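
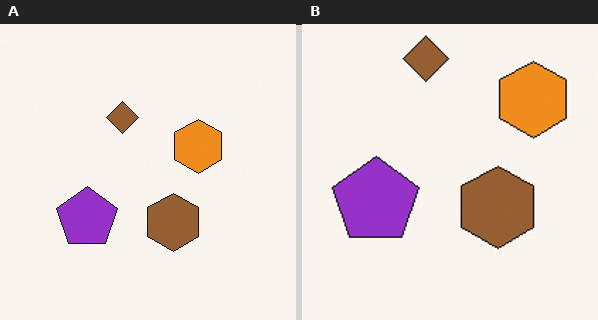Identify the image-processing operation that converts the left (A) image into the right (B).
This is the original image cropped to a modestly smaller region and rescaled.

The visible shapes are larger and the field of view is narrower; shapes near the original edges may be partly or wholly outside the frame — a crop-and-rescale.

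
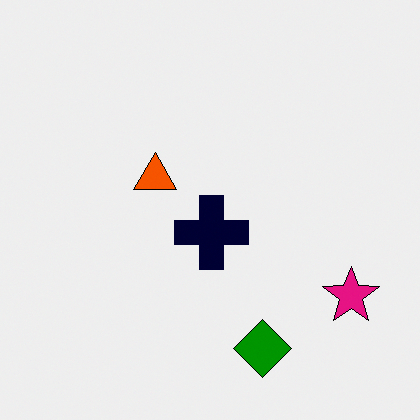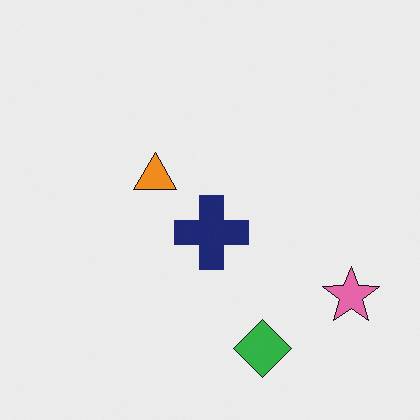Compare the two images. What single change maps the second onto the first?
Boosted in contrast.

Tones are pushed away from mid-grey across the whole image — a global contrast change.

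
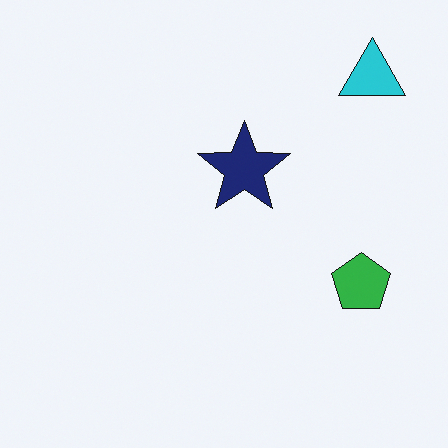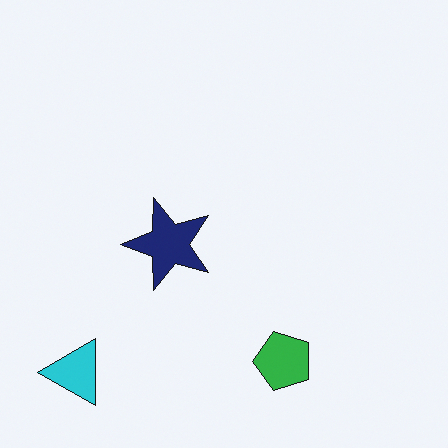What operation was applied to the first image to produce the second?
Transposed (reflected across the top-left ↔ bottom-right diagonal).

Shapes have swapped their row and column positions — what was in the top-right is now in the bottom-left — a diagonal reflection.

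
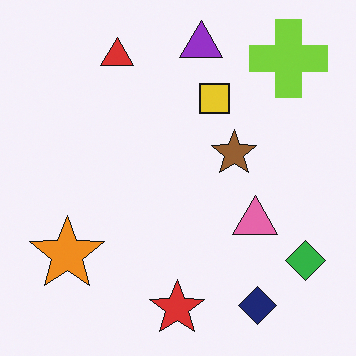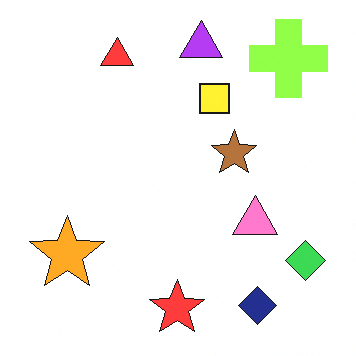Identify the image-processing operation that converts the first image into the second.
The second image is the first brightened a little.

Every pixel — background and shapes alike — is uniformly brightened.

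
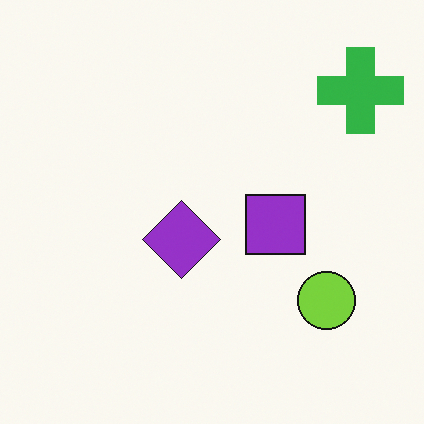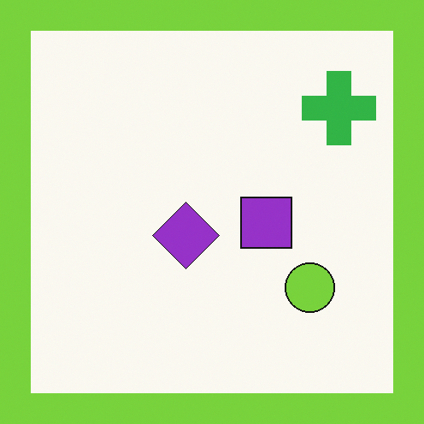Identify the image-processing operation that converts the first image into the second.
It was framed with a lime border.

A solid lime frame runs around the edge of the second image, with the content slightly shrunk inside it.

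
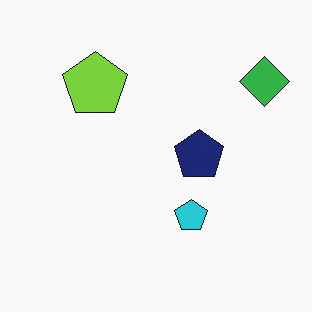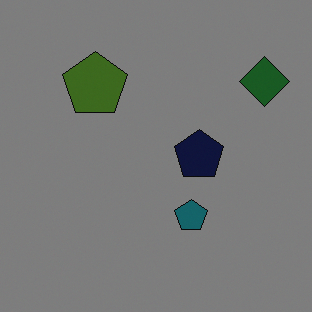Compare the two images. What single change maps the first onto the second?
The image was substantially darkened.

Every pixel — background and shapes alike — is uniformly darkened.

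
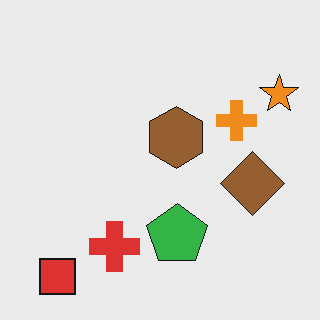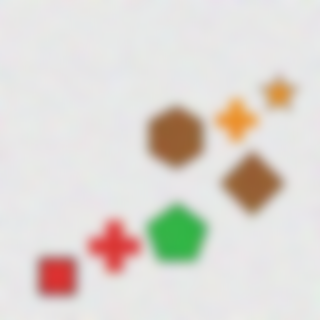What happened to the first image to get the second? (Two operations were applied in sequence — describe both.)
The second image is the first degraded with moderate additive noise, then strongly gaussian-blurred.

Random speckle covers the whole image, including the flat background. Shape edges and outlines are uniformly softened across the whole image.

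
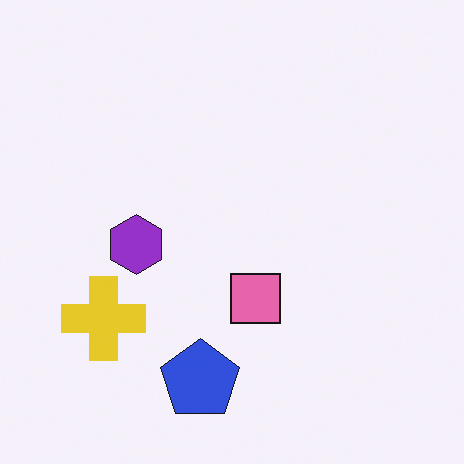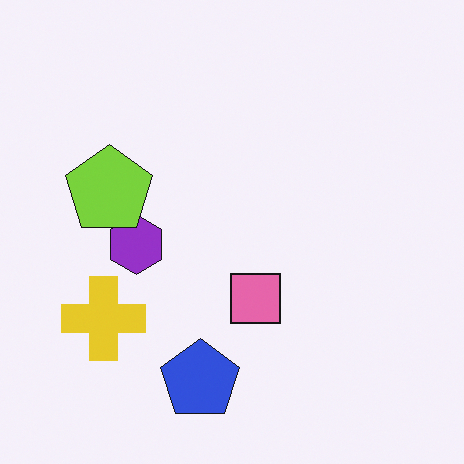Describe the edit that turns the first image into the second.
The second image is the first overlaid with an additional lime pentagon.

A lime pentagon appears in the second image that is absent from the first.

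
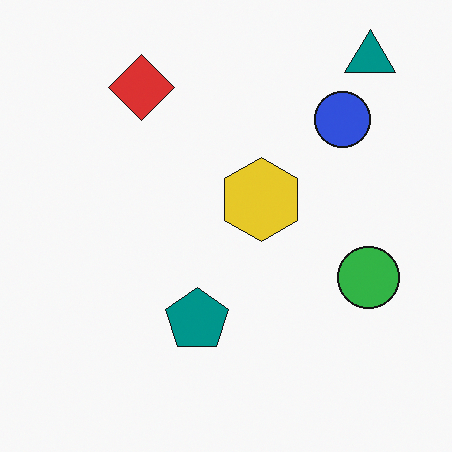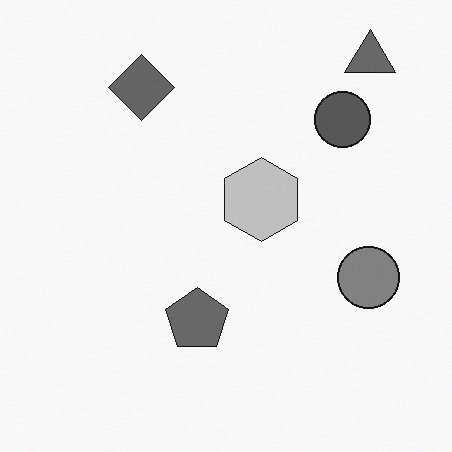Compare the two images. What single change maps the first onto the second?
The second image is the first converted to grayscale.

All color is removed — every shape is now a shade of grey.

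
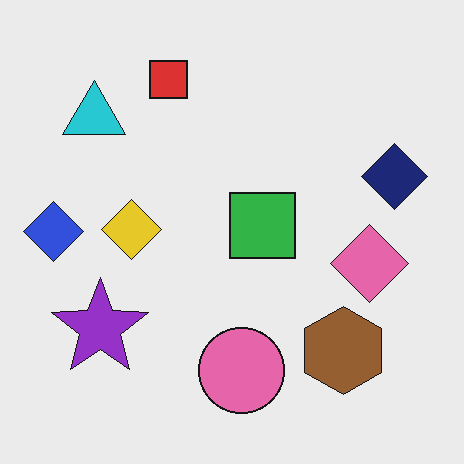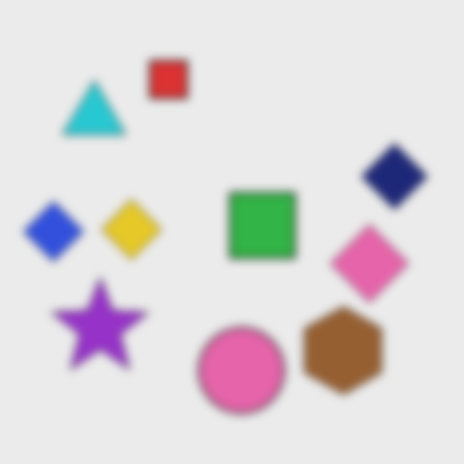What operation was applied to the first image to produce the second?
Moderately blurred.

Shape edges and outlines are uniformly softened across the whole image.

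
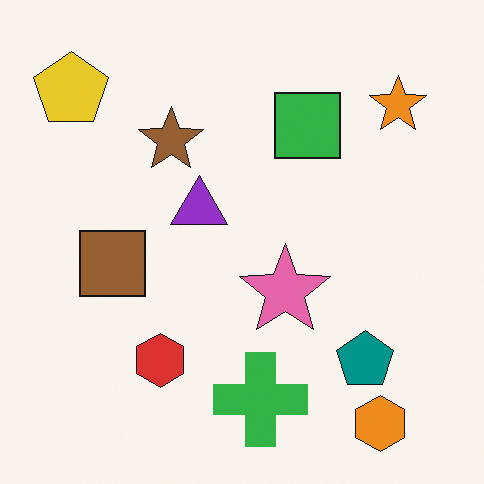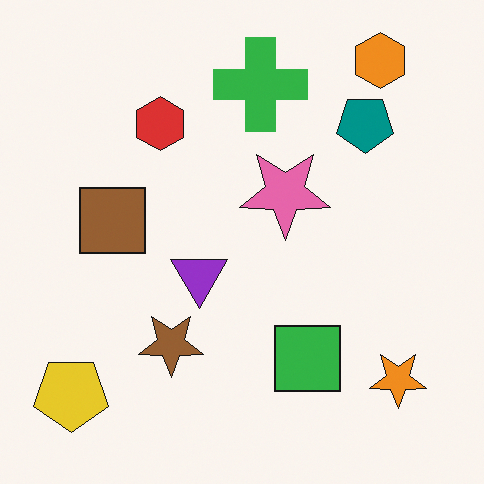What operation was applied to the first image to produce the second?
It was flipped vertically (top ↔ bottom).

The orange hexagon is in the bottom-right of the first image and the top-right of the second — shapes on opposite sides of the horizontal midline have swapped in a mirror flip.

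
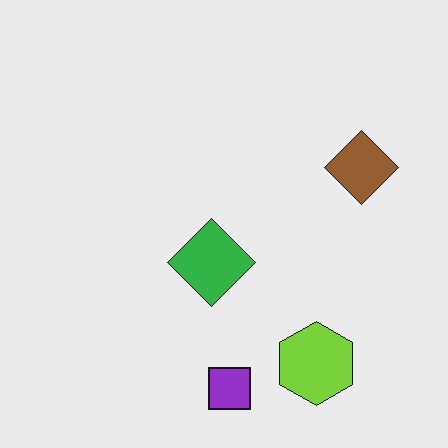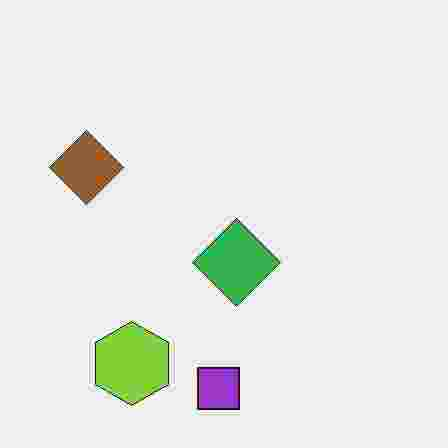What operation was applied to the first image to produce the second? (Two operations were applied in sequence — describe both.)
The transformation is: flipped horizontally (left ↔ right), then heavily JPEG-compressed with obvious blocking artifacts.

The brown diamond is in the right of the first image and the left of the second — shapes on opposite sides of the vertical midline have swapped in a mirror flip. Blocky 8×8 compression artifacts appear around shape edges and the flat background shows ringing — characteristic JPEG degradation.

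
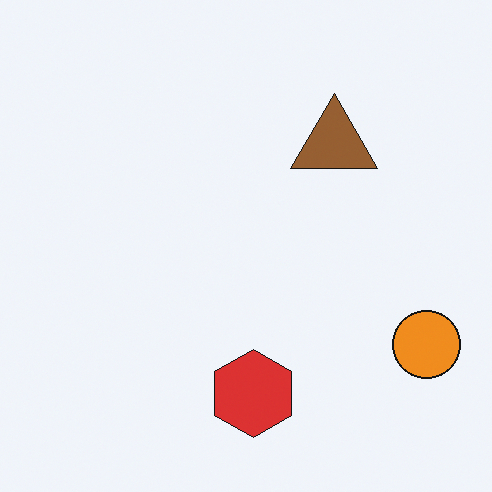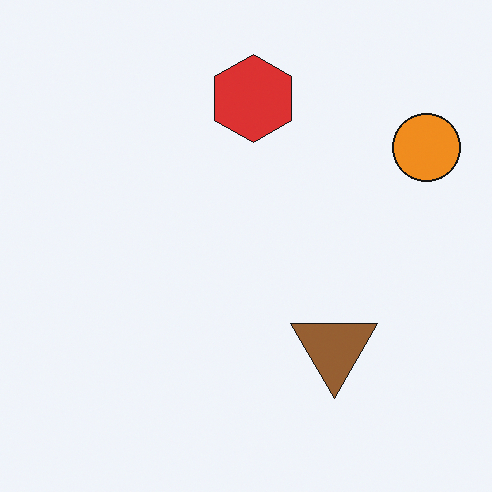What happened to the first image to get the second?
The transformation is: flipped vertically (top ↔ bottom).

The red hexagon is in the bottom of the first image and the top of the second — shapes on opposite sides of the horizontal midline have swapped in a mirror flip.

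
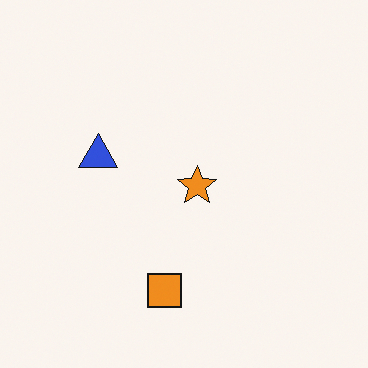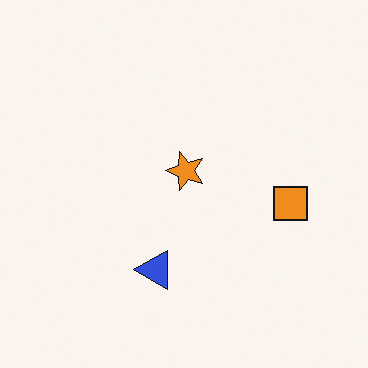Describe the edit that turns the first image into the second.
This is the original image rotated 90° counter-clockwise.

The orange square sits in the bottom of the first image and the right of the second — consistent with a whole-image 90° counter-clockwise rotation.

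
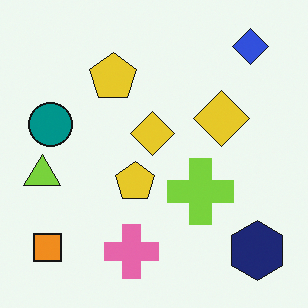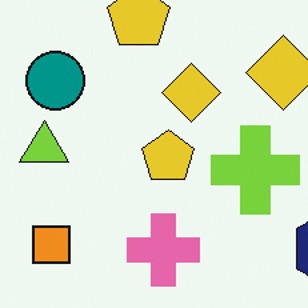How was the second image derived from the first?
This is the original image cropped slightly and scaled back up.

The visible shapes are larger and the field of view is narrower; shapes near the original edges may be partly or wholly outside the frame — a crop-and-rescale.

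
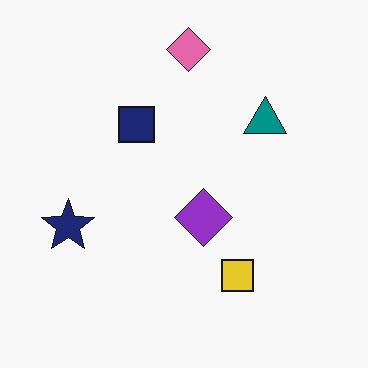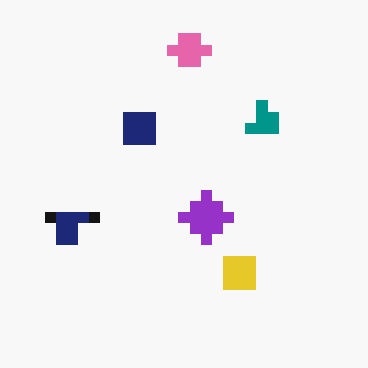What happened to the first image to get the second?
The transformation is: heavily pixelated into large blocks.

Shapes are reduced to large square blocks; fine edges and outlines are lost — a downscale-then-upscale (mosaic) effect.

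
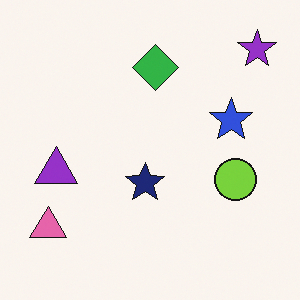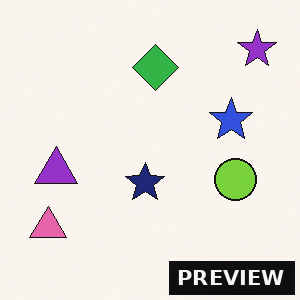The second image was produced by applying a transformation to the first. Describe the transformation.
The transformation is: watermarked with the text "PREVIEW" in the lower-right corner.

A dark label reading "PREVIEW" appears in the lower-right corner.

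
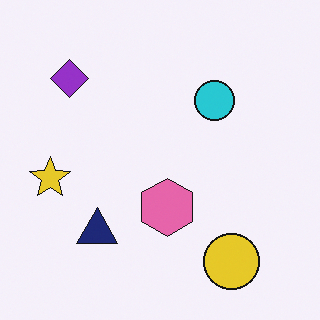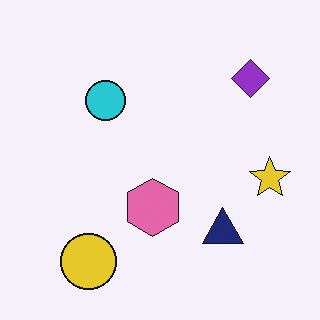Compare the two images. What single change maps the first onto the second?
The transformation is: flipped horizontally (left ↔ right).

The yellow star is in the left of the first image and the right of the second — shapes on opposite sides of the vertical midline have swapped in a mirror flip.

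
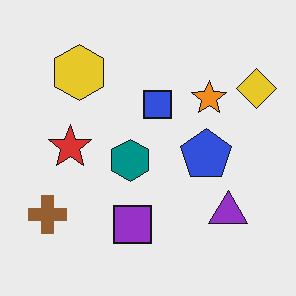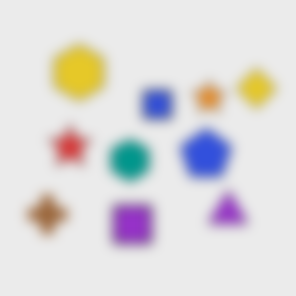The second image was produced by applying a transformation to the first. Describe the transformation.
The image was heavily blurred.

Shape edges and outlines are uniformly softened across the whole image.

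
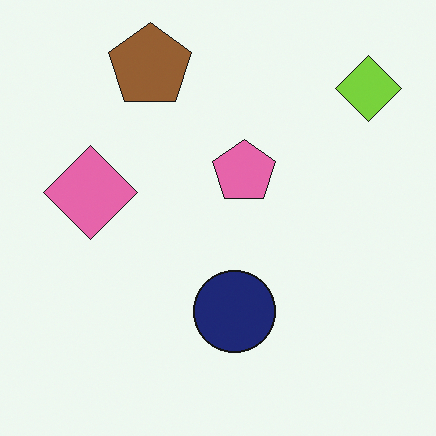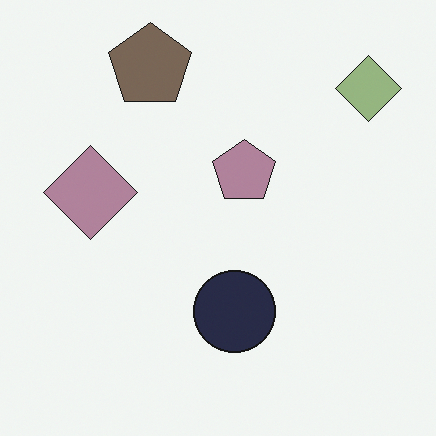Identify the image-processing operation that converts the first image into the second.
It was made much more muted (saturation change).

All colors are more muted and greyish — a global saturation change.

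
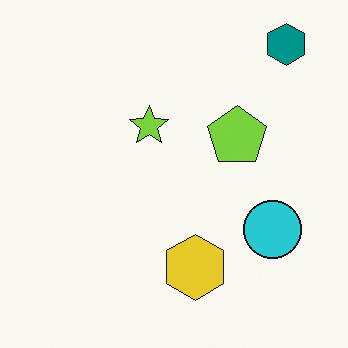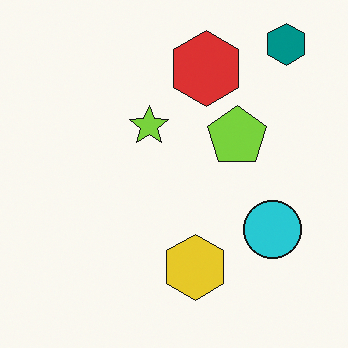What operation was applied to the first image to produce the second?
The second image is the first overlaid with an additional red hexagon.

A red hexagon appears in the second image that is absent from the first.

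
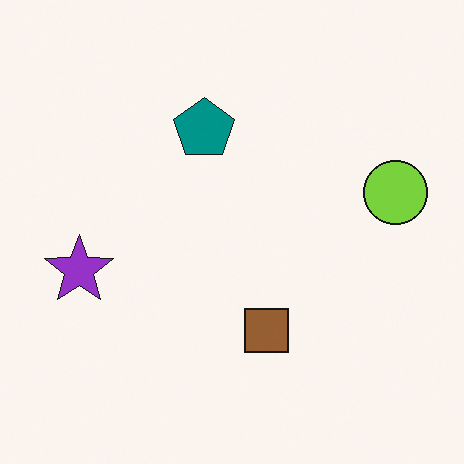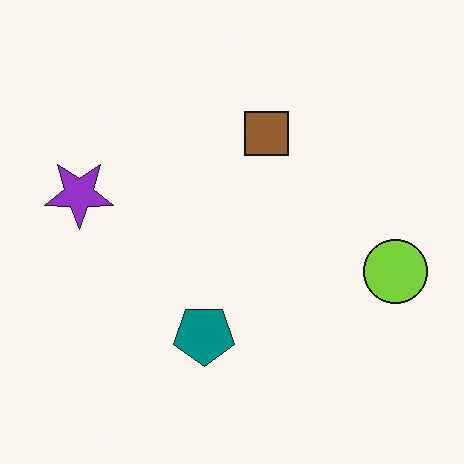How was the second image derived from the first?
The second image is the first flipped vertically (top ↔ bottom).

The teal pentagon is in the top of the first image and the bottom of the second — shapes on opposite sides of the horizontal midline have swapped in a mirror flip.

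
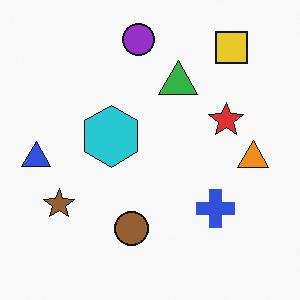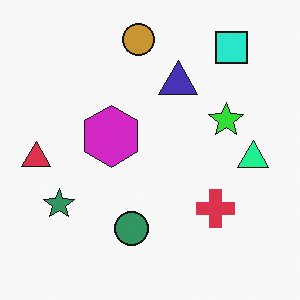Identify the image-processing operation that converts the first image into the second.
The transformation is: hue-shifted by a moderate amount.

Every shape's color has rotated by the same amount around the hue wheel — a uniform hue shift.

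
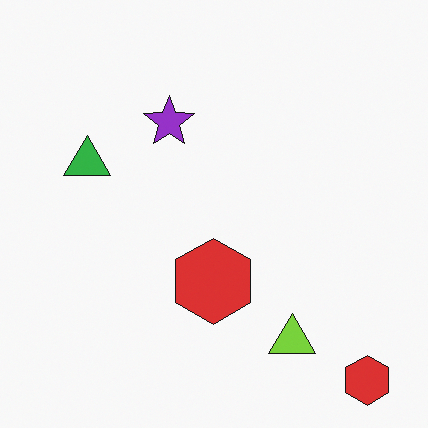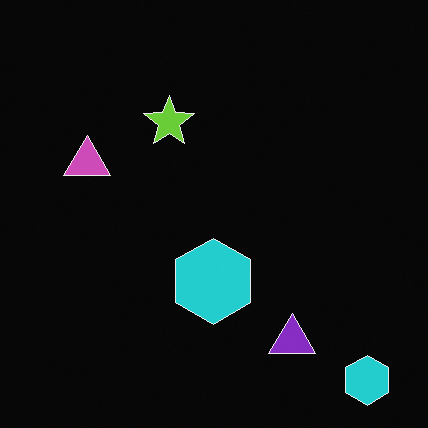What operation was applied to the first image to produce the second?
Color-inverted (negative).

The light background has become dark and every shape's color is its complement — a photographic negative.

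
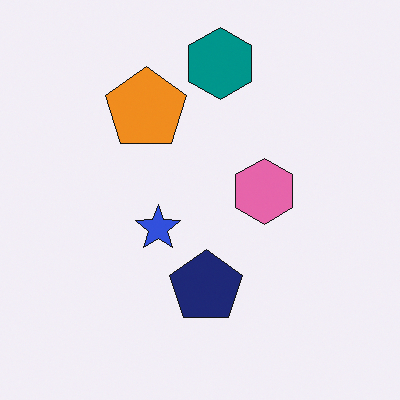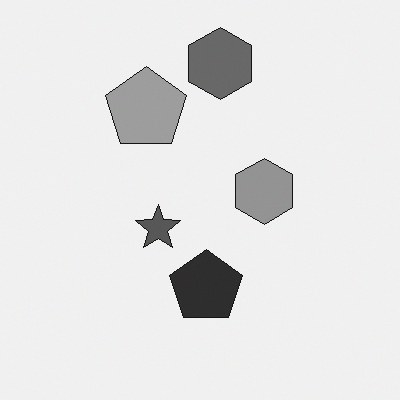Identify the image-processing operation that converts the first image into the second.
The image was converted to grayscale.

All color is removed — every shape is now a shade of grey.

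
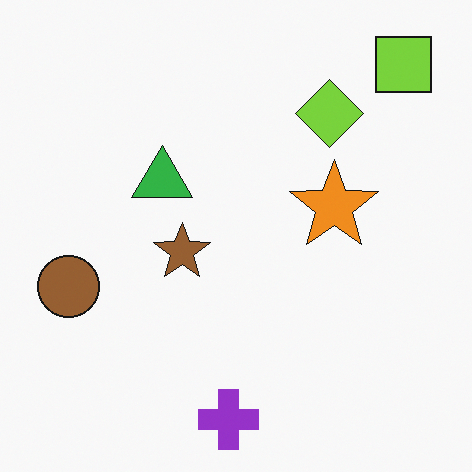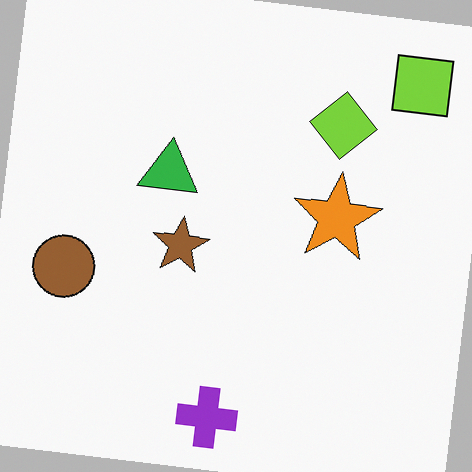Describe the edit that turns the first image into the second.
The image was rotated clockwise by a slight angle.

Every shape is tilted by the same angle and the image corners show triangular fill wedges — a whole-image rotation by a non-right angle.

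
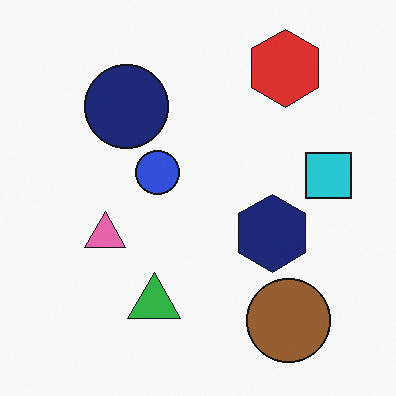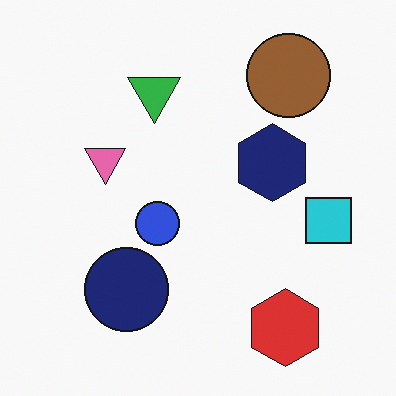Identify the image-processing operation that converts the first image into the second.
Flipped vertically (top ↔ bottom).

The red hexagon is in the top-right of the first image and the bottom-right of the second — shapes on opposite sides of the horizontal midline have swapped in a mirror flip.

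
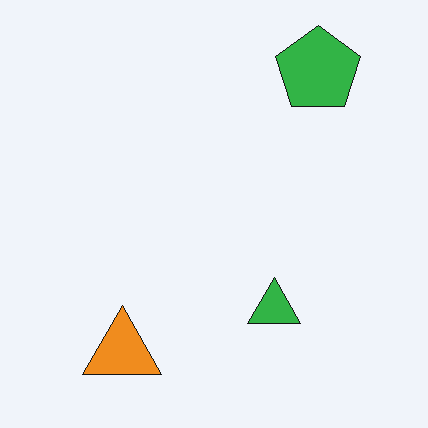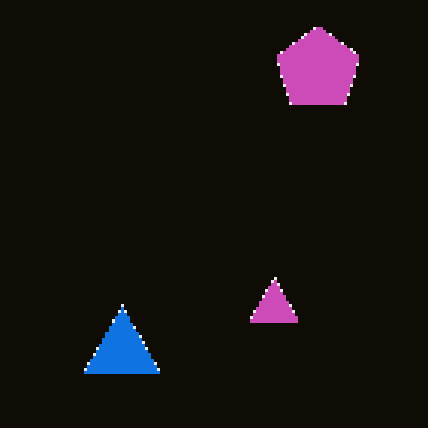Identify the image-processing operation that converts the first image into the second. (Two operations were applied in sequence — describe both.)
The second image is the first color-inverted (negative), then lightly pixelated (a mild mosaic effect).

The light background has become dark and every shape's color is its complement — a photographic negative. Shapes are reduced to large square blocks; fine edges and outlines are lost — a downscale-then-upscale (mosaic) effect.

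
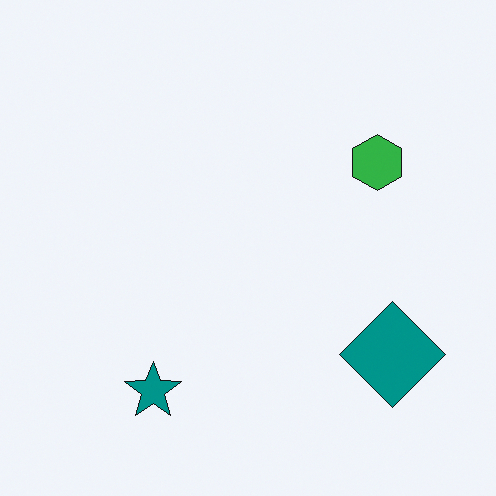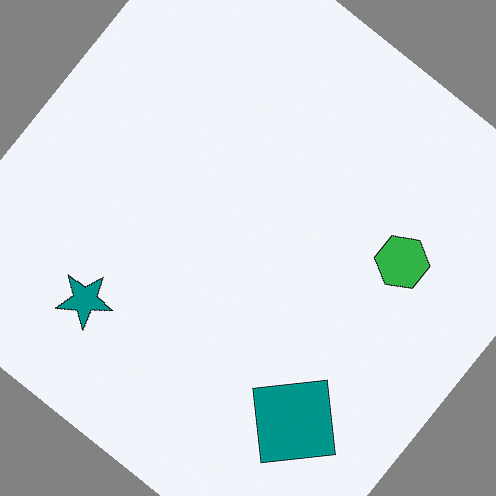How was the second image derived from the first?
This is the original image rotated clockwise by a large amount — several tens of degrees.

Every shape is tilted by the same angle and the image corners show triangular fill wedges — a whole-image rotation by a non-right angle.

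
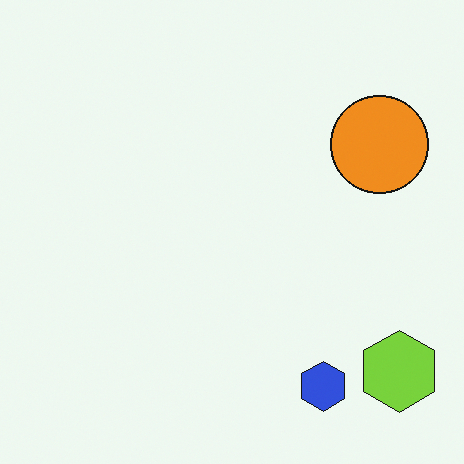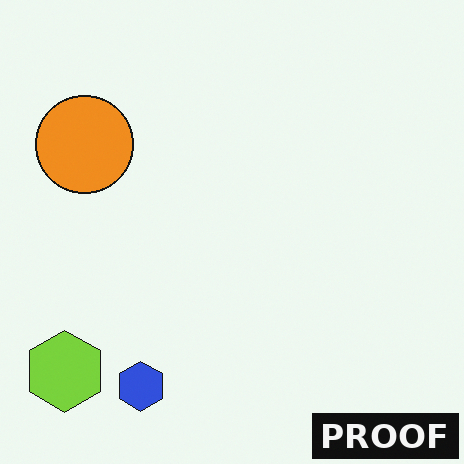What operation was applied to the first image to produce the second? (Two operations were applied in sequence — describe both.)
The transformation is: flipped horizontally (left ↔ right), then watermarked with the text "PROOF" in the lower-right corner.

The lime hexagon is in the bottom-right of the first image and the bottom-left of the second — shapes on opposite sides of the vertical midline have swapped in a mirror flip. A dark label reading "PROOF" appears in the lower-right corner.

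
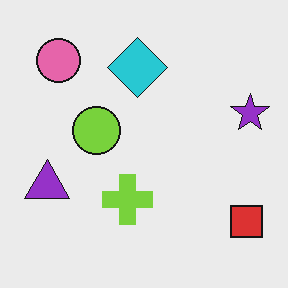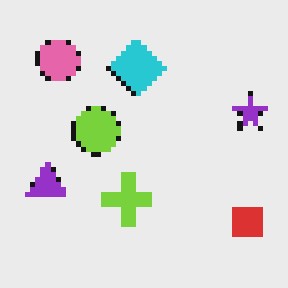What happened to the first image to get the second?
The image was mildly pixelated.

Shapes are reduced to large square blocks; fine edges and outlines are lost — a downscale-then-upscale (mosaic) effect.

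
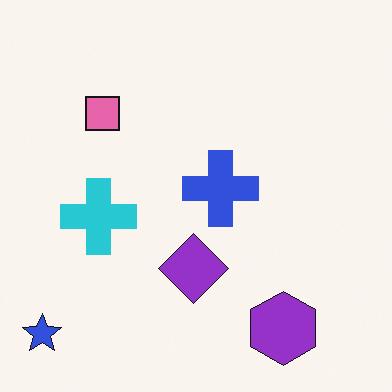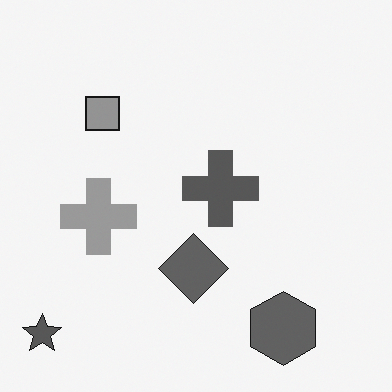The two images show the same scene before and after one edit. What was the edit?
This is the original image converted to grayscale.

All color is removed — every shape is now a shade of grey.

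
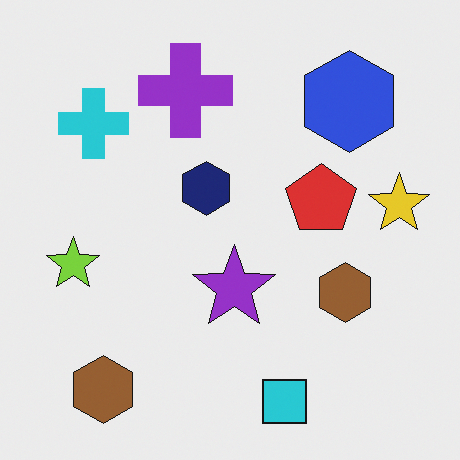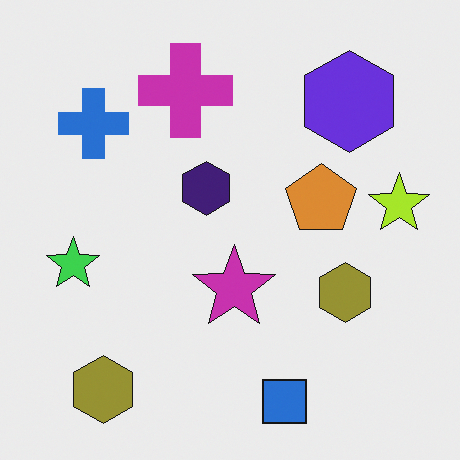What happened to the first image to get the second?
The image was hue-shifted slightly.

Every shape's color has rotated by the same amount around the hue wheel — a uniform hue shift.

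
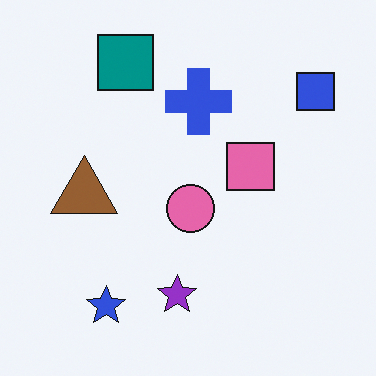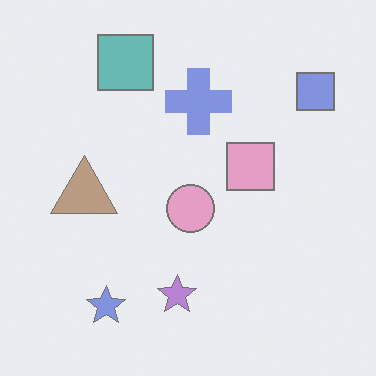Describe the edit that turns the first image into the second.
The image was given much lower contrast.

Tones are pushed toward mid-grey across the whole image — a global contrast change.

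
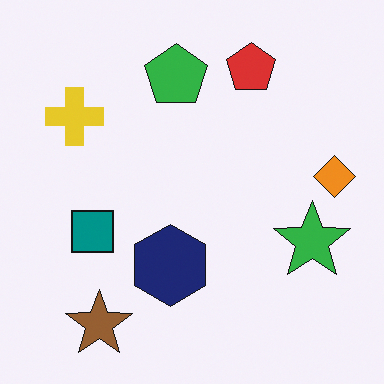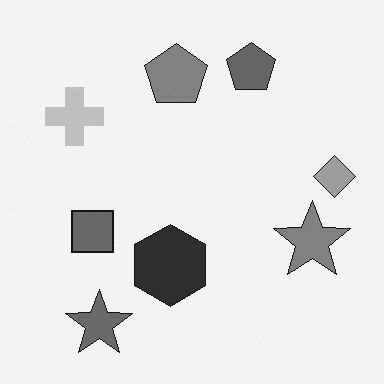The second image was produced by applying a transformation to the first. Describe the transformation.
The second image is the first converted to grayscale.

All color is removed — every shape is now a shade of grey.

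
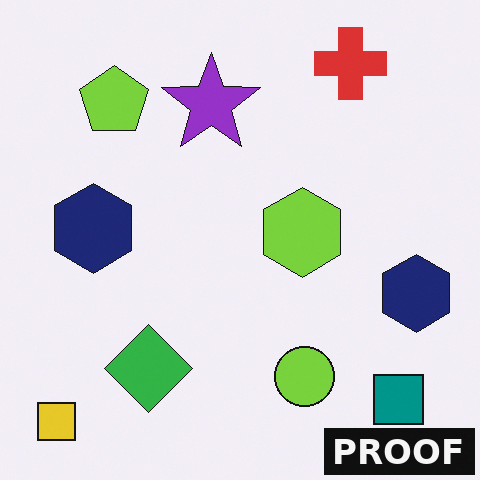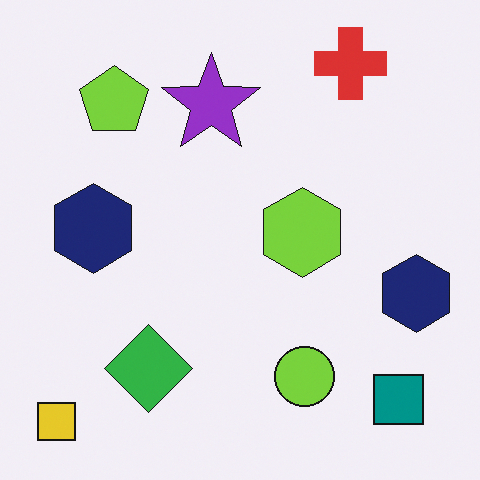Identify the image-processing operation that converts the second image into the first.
The image was watermarked with the text "PROOF" in the lower-right corner.

A dark label reading "PROOF" appears in the lower-right corner.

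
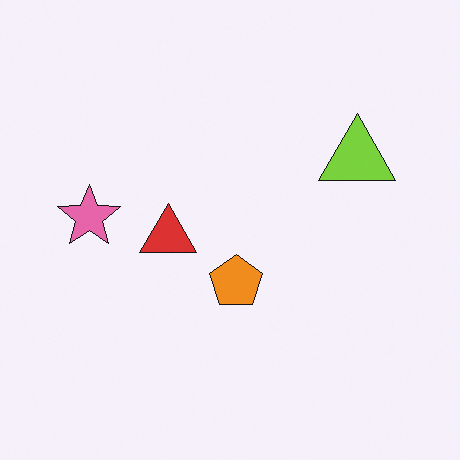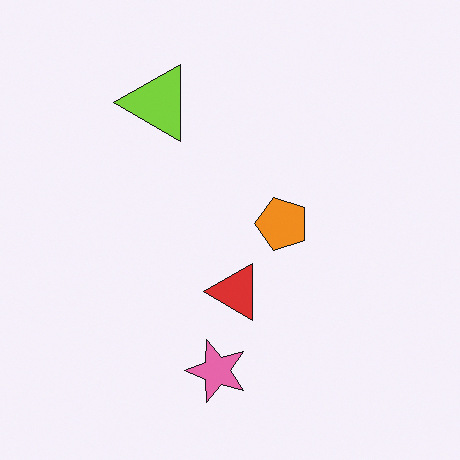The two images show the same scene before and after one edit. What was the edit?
This is the original image rotated 90° counter-clockwise.

The lime triangle sits in the right of the first image and the top of the second — consistent with a whole-image 90° counter-clockwise rotation.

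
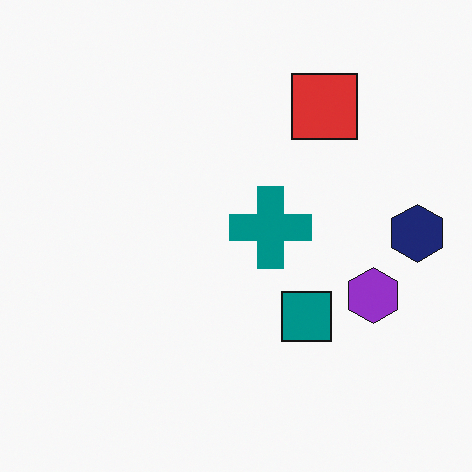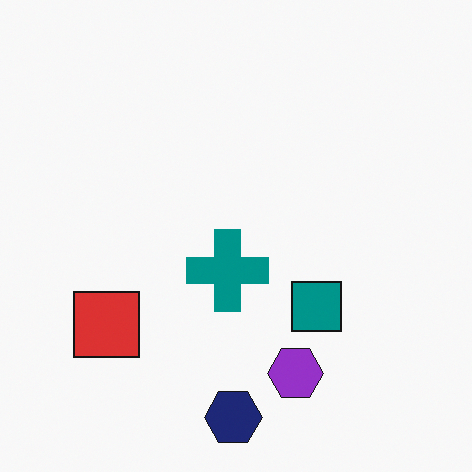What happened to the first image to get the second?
The second image is the first transposed (reflected across the top-left ↔ bottom-right diagonal).

Shapes have swapped their row and column positions — what was in the top-right is now in the bottom-left — a diagonal reflection.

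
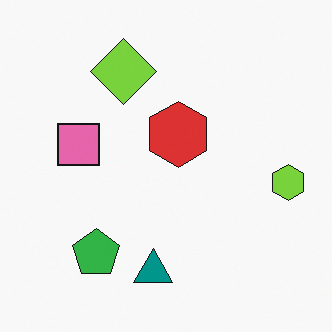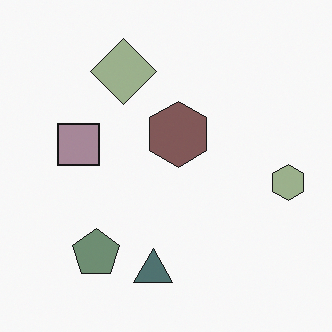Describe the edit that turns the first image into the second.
The transformation is: made much more muted (saturation change).

All colors are more muted and greyish — a global saturation change.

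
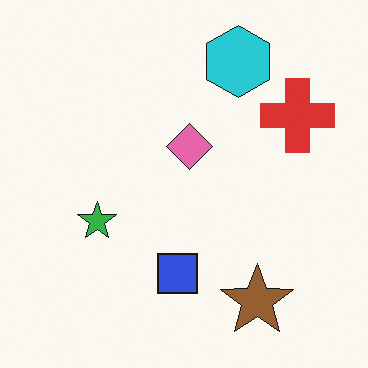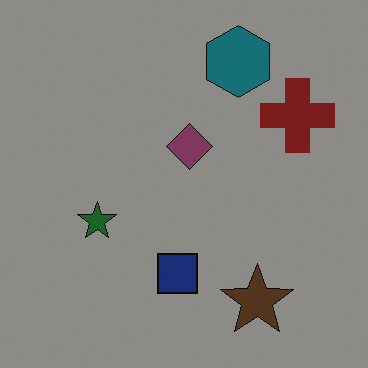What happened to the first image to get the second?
The second image is the first noticeably darkened.

Every pixel — background and shapes alike — is uniformly darkened.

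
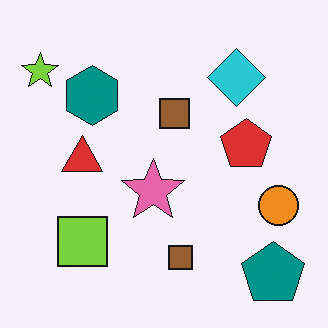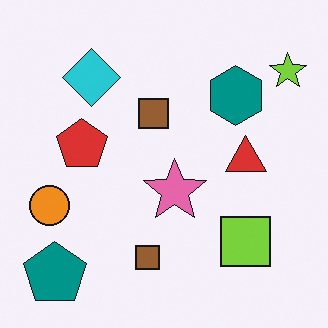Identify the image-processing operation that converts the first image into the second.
The second image is the first flipped horizontally (left ↔ right).

The lime star is in the top-left of the first image and the top-right of the second — shapes on opposite sides of the vertical midline have swapped in a mirror flip.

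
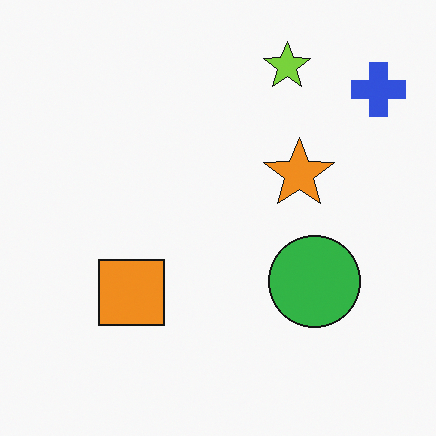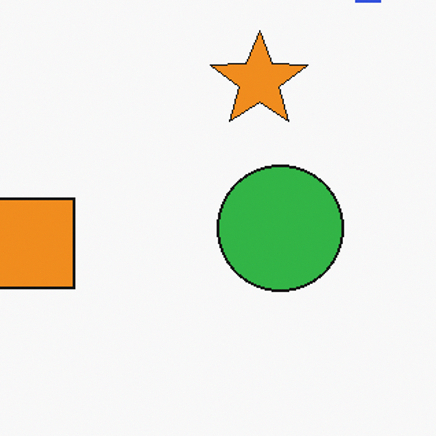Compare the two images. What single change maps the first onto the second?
It was cropped to a modestly smaller region and rescaled.

The visible shapes are larger and the field of view is narrower; shapes near the original edges may be partly or wholly outside the frame — a crop-and-rescale.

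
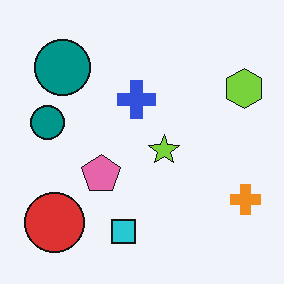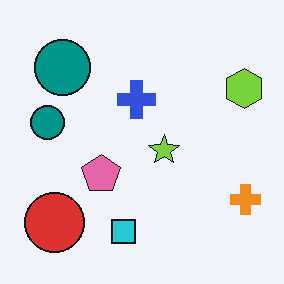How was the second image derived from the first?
This is the original image given moderate JPEG compression.

Blocky 8×8 compression artifacts appear around shape edges and the flat background shows ringing — characteristic JPEG degradation.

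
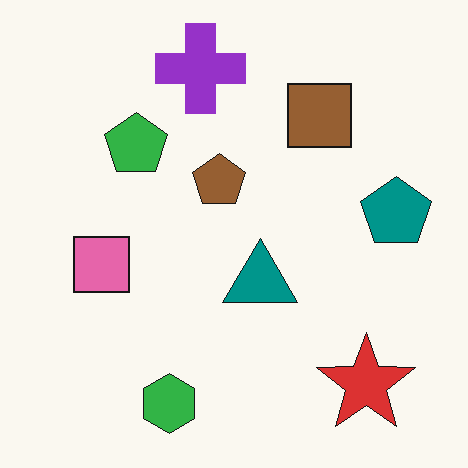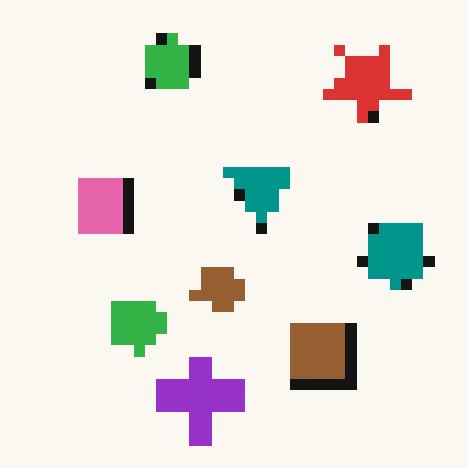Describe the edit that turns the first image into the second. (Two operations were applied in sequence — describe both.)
Flipped vertically (top ↔ bottom), then heavily pixelated into large blocks.

The green hexagon is in the bottom of the first image and the top of the second — shapes on opposite sides of the horizontal midline have swapped in a mirror flip. Shapes are reduced to large square blocks; fine edges and outlines are lost — a downscale-then-upscale (mosaic) effect.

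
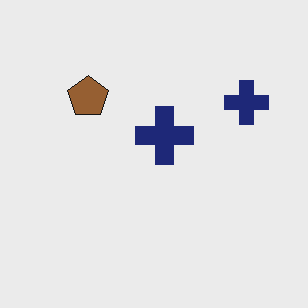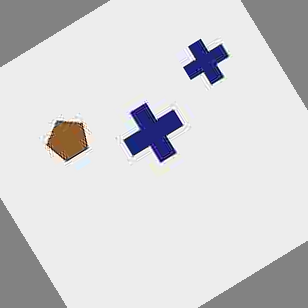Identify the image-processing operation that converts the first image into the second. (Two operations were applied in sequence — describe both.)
The second image is the first heavily JPEG-compressed with obvious blocking artifacts, then rotated counter-clockwise by a large amount — several tens of degrees.

Blocky 8×8 compression artifacts appear around shape edges and the flat background shows ringing — characteristic JPEG degradation. Every shape is tilted by the same angle and the image corners show triangular fill wedges — a whole-image rotation by a non-right angle.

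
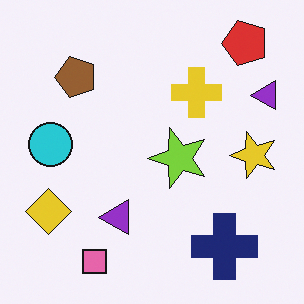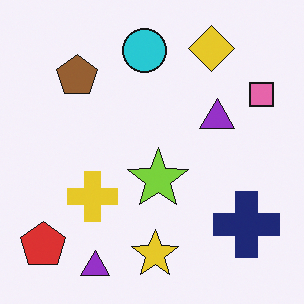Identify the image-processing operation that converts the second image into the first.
The transformation is: transposed (reflected across the top-left ↔ bottom-right diagonal).

Shapes have swapped their row and column positions — what was in the top-right is now in the bottom-left — a diagonal reflection.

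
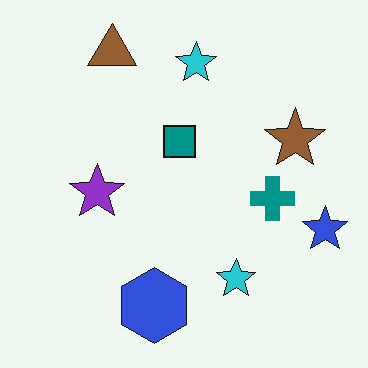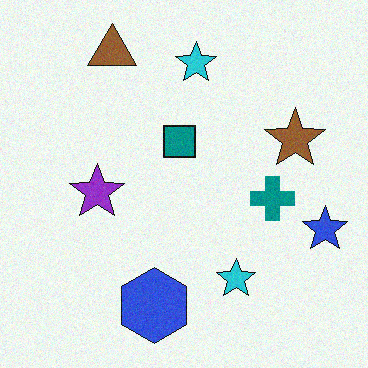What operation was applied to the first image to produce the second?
Degraded with light additive noise.

Random speckle covers the whole image, including the flat background.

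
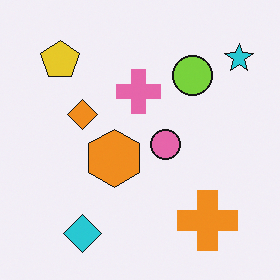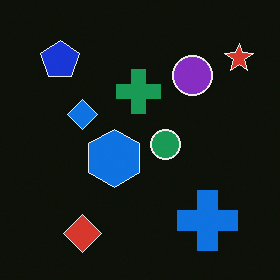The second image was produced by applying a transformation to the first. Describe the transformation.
The transformation is: color-inverted (negative).

The light background has become dark and every shape's color is its complement — a photographic negative.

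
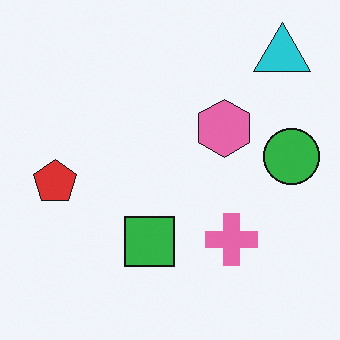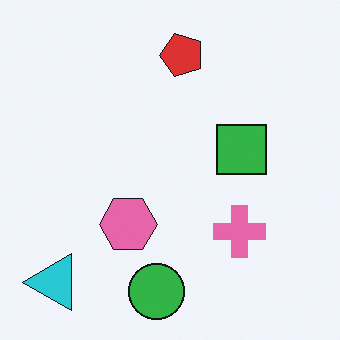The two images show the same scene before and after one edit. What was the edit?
It was transposed (reflected across the top-left ↔ bottom-right diagonal).

Shapes have swapped their row and column positions — what was in the top-right is now in the bottom-left — a diagonal reflection.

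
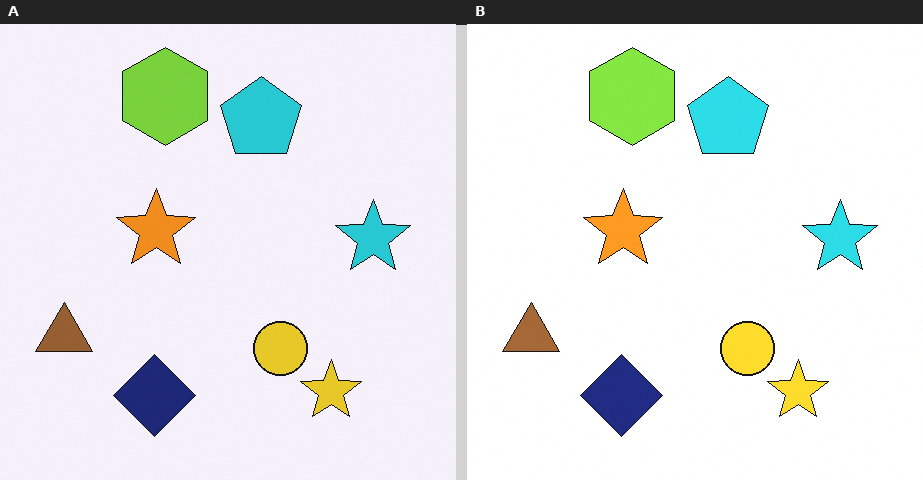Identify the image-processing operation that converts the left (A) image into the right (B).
The transformation is: brightened a little.

Every pixel — background and shapes alike — is uniformly brightened.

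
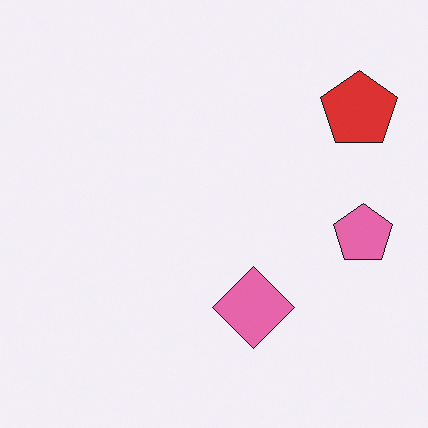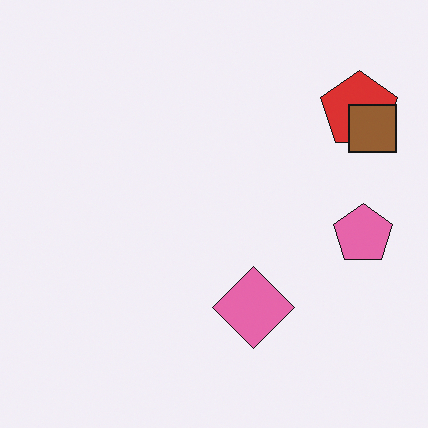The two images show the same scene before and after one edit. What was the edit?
It was overlaid with an additional brown square.

A brown square appears in the second image that is absent from the first.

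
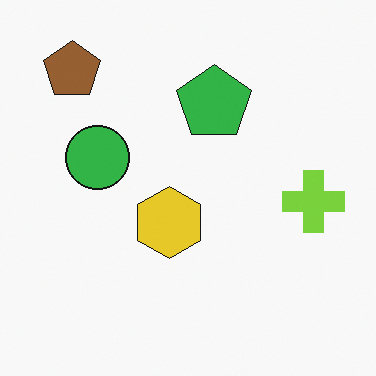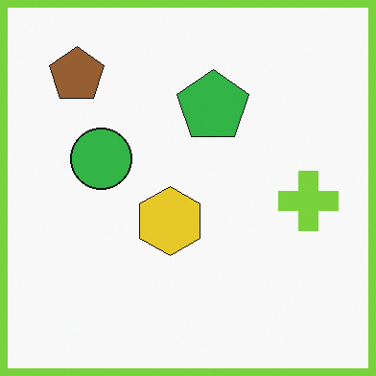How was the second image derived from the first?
The image was framed with a lime border.

A solid lime frame runs around the edge of the second image, with the content slightly shrunk inside it.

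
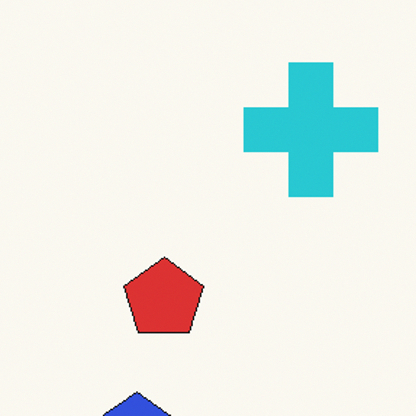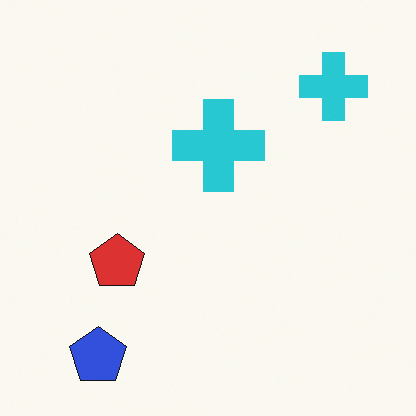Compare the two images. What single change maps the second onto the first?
Cropped slightly and scaled back up.

The visible shapes are larger and the field of view is narrower; shapes near the original edges may be partly or wholly outside the frame — a crop-and-rescale.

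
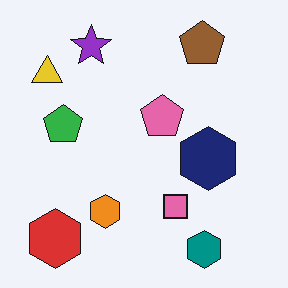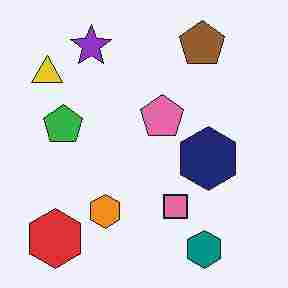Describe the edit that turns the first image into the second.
The second image is the first heavily JPEG-compressed with obvious blocking artifacts.

Blocky 8×8 compression artifacts appear around shape edges and the flat background shows ringing — characteristic JPEG degradation.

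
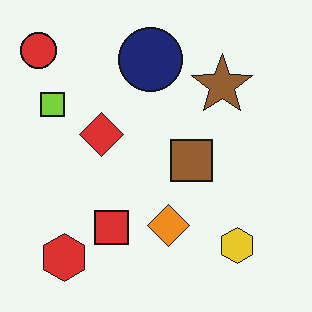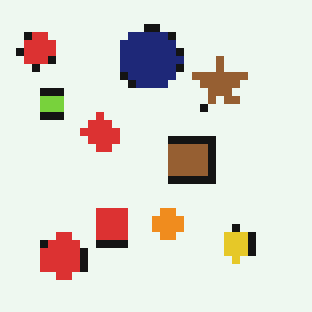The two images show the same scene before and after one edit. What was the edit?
It was moderately pixelated.

Shapes are reduced to large square blocks; fine edges and outlines are lost — a downscale-then-upscale (mosaic) effect.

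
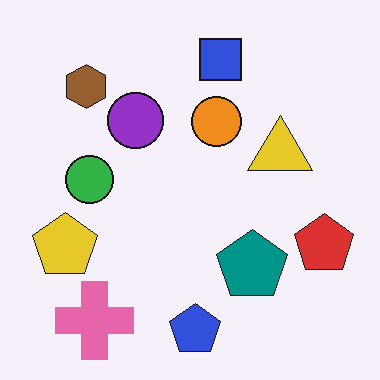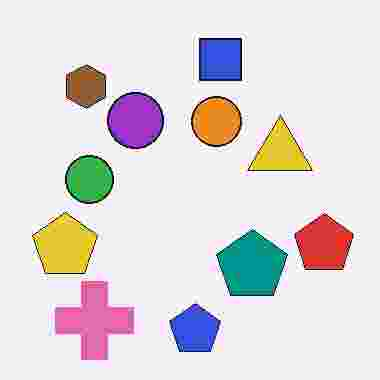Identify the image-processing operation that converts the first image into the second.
This is the original image heavily JPEG-compressed with obvious blocking artifacts.

Blocky 8×8 compression artifacts appear around shape edges and the flat background shows ringing — characteristic JPEG degradation.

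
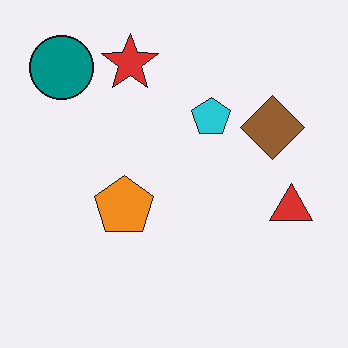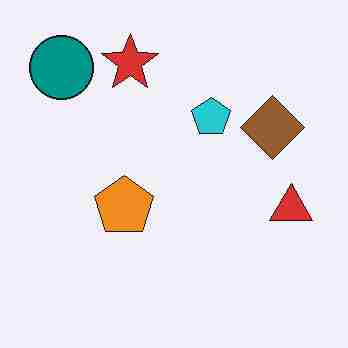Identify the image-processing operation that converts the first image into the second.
This is the original image heavily JPEG-compressed with obvious blocking artifacts.

Blocky 8×8 compression artifacts appear around shape edges and the flat background shows ringing — characteristic JPEG degradation.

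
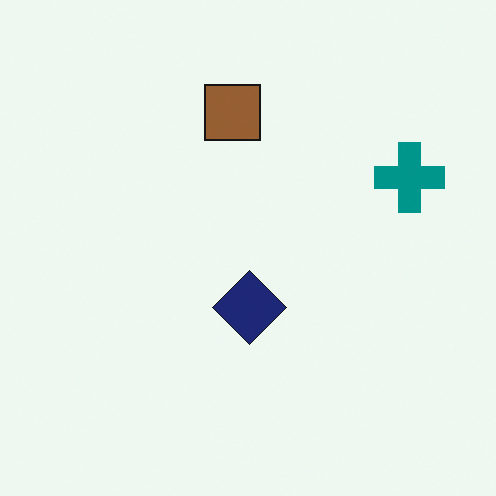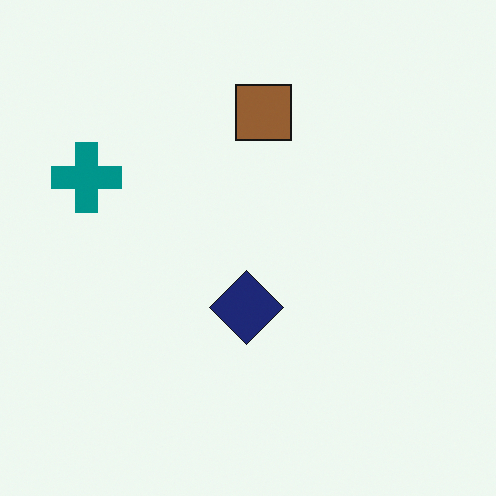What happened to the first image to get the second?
It was flipped horizontally (left ↔ right).

The teal cross is in the right of the first image and the left of the second — shapes on opposite sides of the vertical midline have swapped in a mirror flip.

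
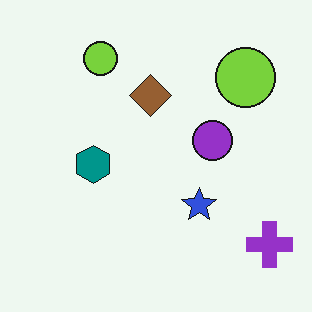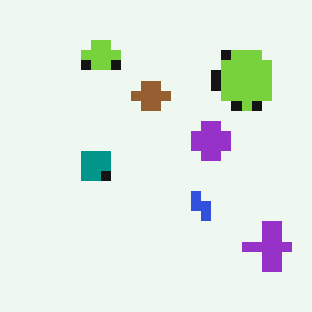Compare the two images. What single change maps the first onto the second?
Heavily pixelated into large blocks.

Shapes are reduced to large square blocks; fine edges and outlines are lost — a downscale-then-upscale (mosaic) effect.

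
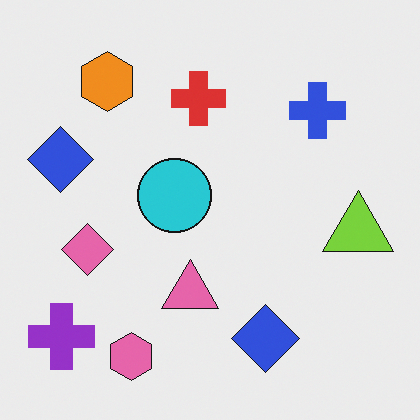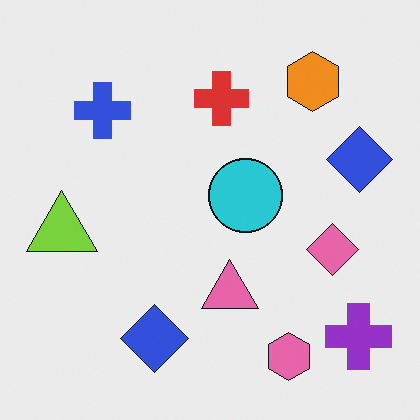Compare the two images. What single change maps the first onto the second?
The image was flipped horizontally (left ↔ right).

The purple cross is in the bottom-left of the first image and the bottom-right of the second — shapes on opposite sides of the vertical midline have swapped in a mirror flip.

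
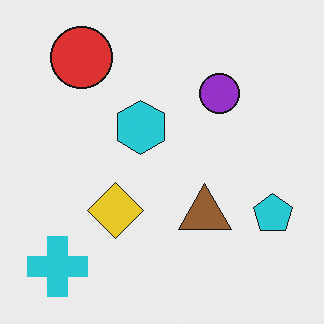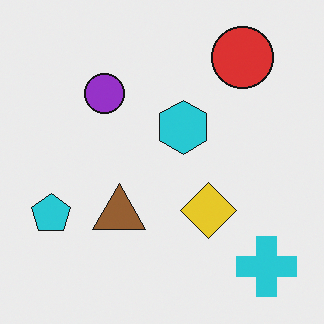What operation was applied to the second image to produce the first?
Flipped horizontally (left ↔ right).

The cyan pentagon is in the left of the second image and the right of the first — shapes on opposite sides of the vertical midline have swapped in a mirror flip.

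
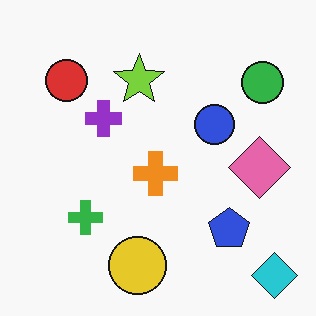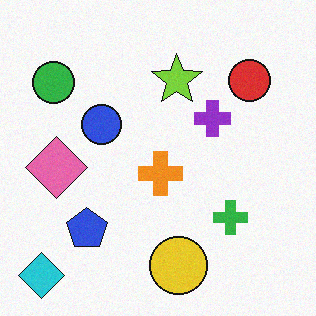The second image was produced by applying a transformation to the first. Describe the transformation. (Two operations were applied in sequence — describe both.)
It was flipped horizontally (left ↔ right), then degraded with light additive noise.

The cyan diamond is in the bottom-right of the first image and the bottom-left of the second — shapes on opposite sides of the vertical midline have swapped in a mirror flip. Random speckle covers the whole image, including the flat background.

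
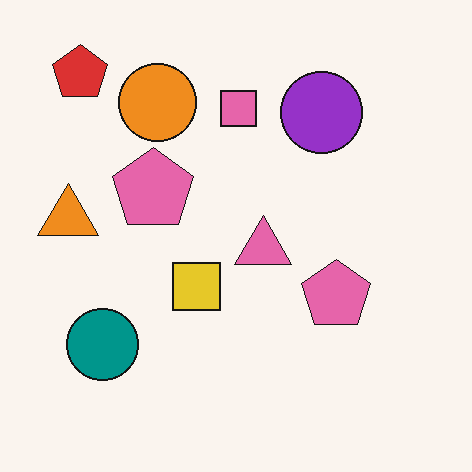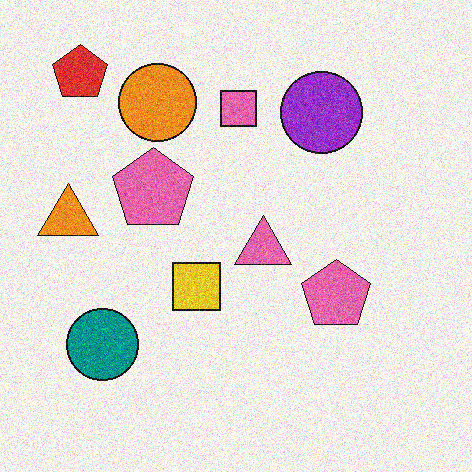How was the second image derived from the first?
The second image is the first degraded with visible gaussian noise.

Random speckle covers the whole image, including the flat background.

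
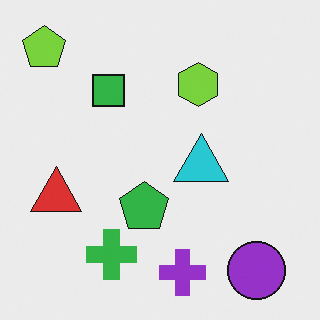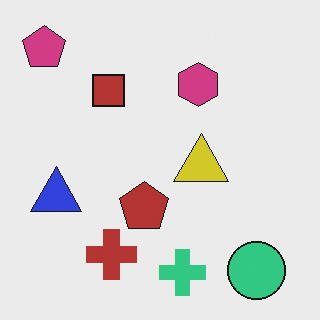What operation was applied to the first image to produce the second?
Hue-shifted through roughly half the color wheel.

Every shape's color has rotated by the same amount around the hue wheel — a uniform hue shift.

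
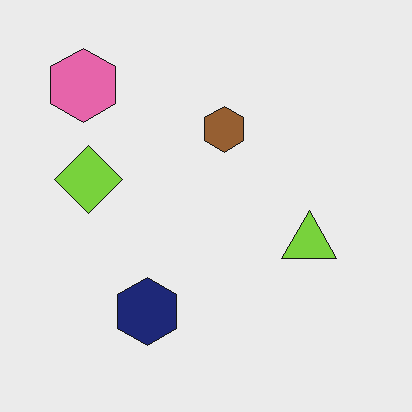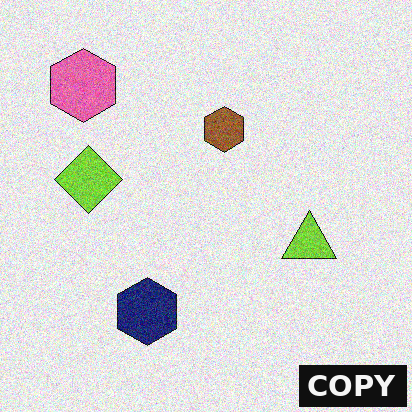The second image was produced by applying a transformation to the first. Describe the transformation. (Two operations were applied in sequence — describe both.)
This is the original image degraded with visible gaussian noise, then watermarked with the text "COPY" in the lower-right corner.

Random speckle covers the whole image, including the flat background. A dark label reading "COPY" appears in the lower-right corner.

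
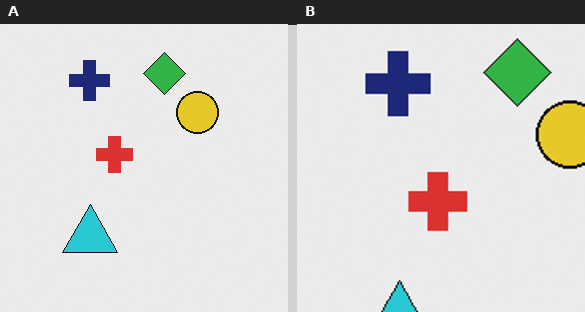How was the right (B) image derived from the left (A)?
Cropped slightly and scaled back up.

The visible shapes are larger and the field of view is narrower; shapes near the original edges may be partly or wholly outside the frame — a crop-and-rescale.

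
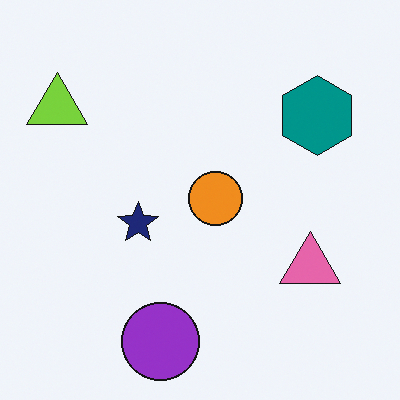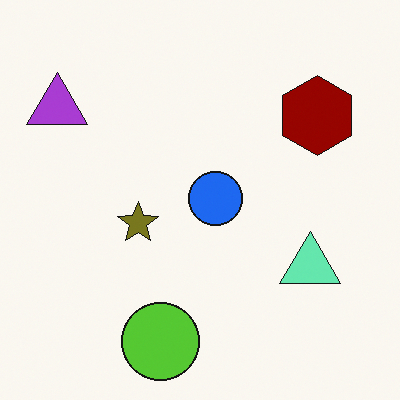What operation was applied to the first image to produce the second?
The second image is the first hue-shifted by a large amount.

Every shape's color has rotated by the same amount around the hue wheel — a uniform hue shift.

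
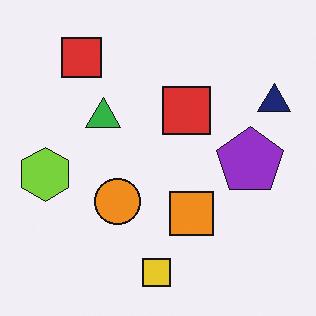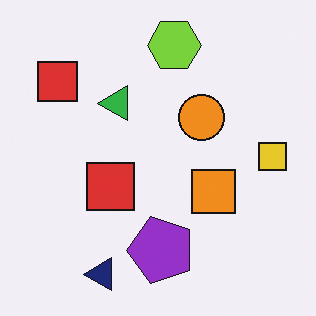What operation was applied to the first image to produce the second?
It was transposed (reflected across the top-left ↔ bottom-right diagonal).

Shapes have swapped their row and column positions — what was in the top-right is now in the bottom-left — a diagonal reflection.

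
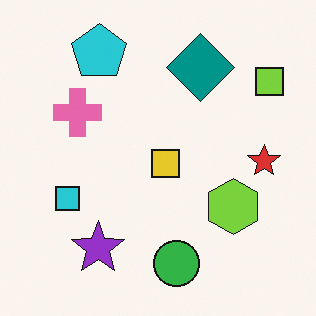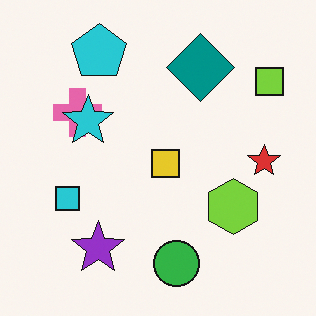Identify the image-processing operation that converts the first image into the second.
The second image is the first overlaid with an additional cyan star.

A cyan star appears in the second image that is absent from the first.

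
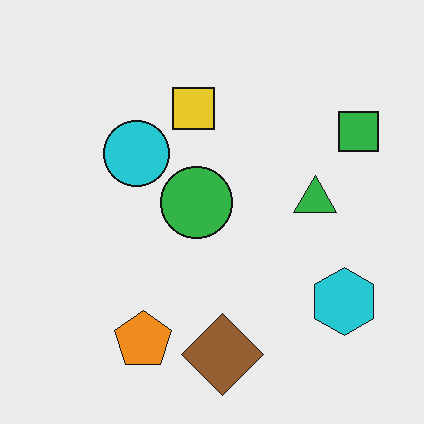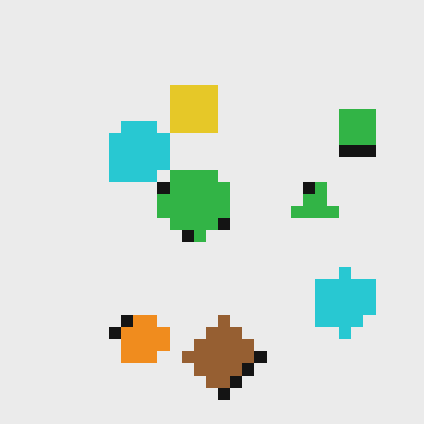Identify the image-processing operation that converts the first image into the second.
Heavily pixelated into large blocks.

Shapes are reduced to large square blocks; fine edges and outlines are lost — a downscale-then-upscale (mosaic) effect.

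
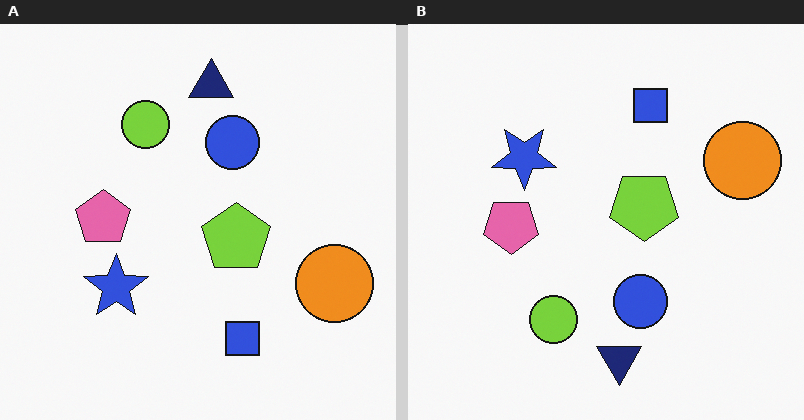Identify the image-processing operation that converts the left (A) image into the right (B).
The right (B) image is the left (A) flipped vertically (top ↔ bottom).

The navy triangle is in the top of the left (A) image and the bottom of the right (B) — shapes on opposite sides of the horizontal midline have swapped in a mirror flip.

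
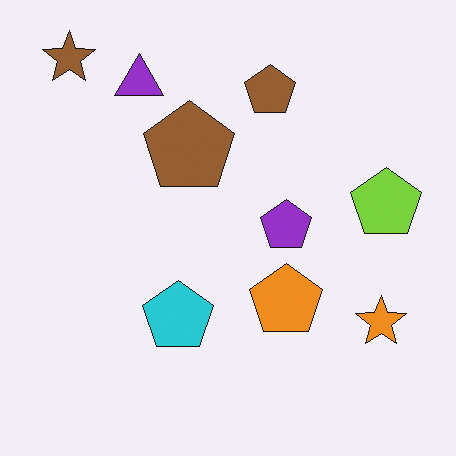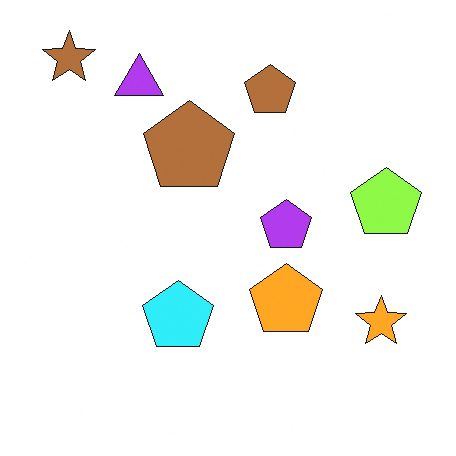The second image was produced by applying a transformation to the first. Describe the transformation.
Slightly brightened.

Every pixel — background and shapes alike — is uniformly brightened.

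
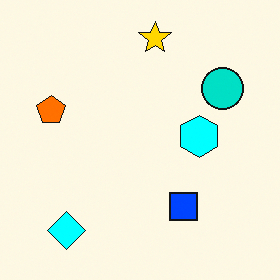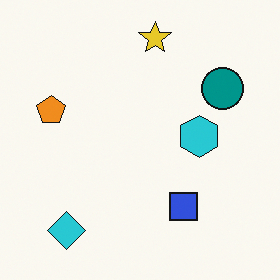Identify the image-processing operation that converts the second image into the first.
It was heavily oversaturated.

All colors are more vivid — a global saturation change.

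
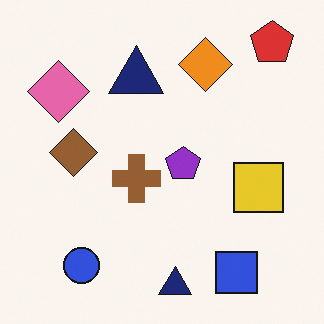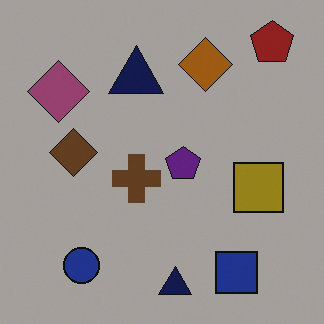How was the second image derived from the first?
Substantially darkened.

Every pixel — background and shapes alike — is uniformly darkened.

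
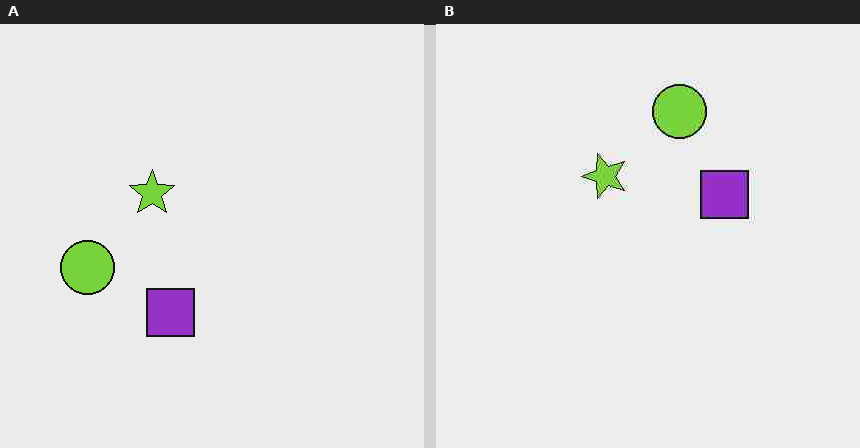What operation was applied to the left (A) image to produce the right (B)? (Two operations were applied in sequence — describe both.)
The image was transposed (reflected across the top-left ↔ bottom-right diagonal), then heavily JPEG-compressed with obvious blocking artifacts.

Shapes have swapped their row and column positions — what was in the top-right is now in the bottom-left — a diagonal reflection. Blocky 8×8 compression artifacts appear around shape edges and the flat background shows ringing — characteristic JPEG degradation.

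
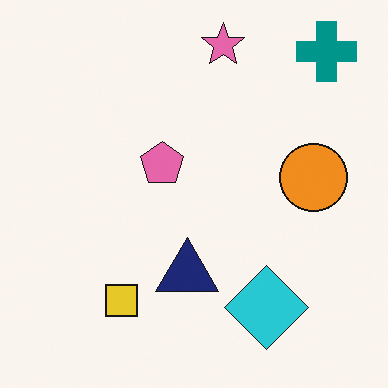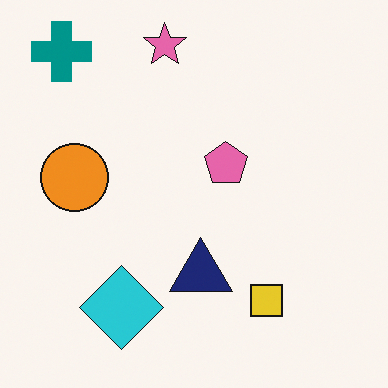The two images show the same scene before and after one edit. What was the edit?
Flipped horizontally (left ↔ right).

The teal cross is in the top-right of the first image and the top-left of the second — shapes on opposite sides of the vertical midline have swapped in a mirror flip.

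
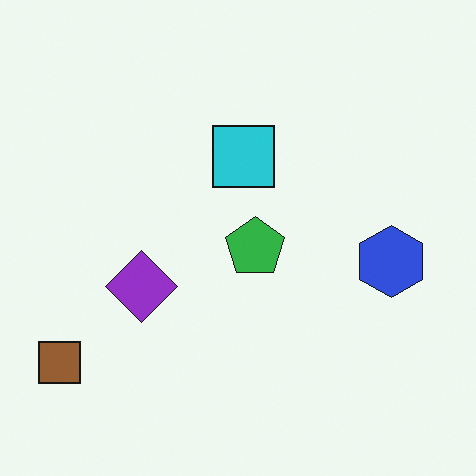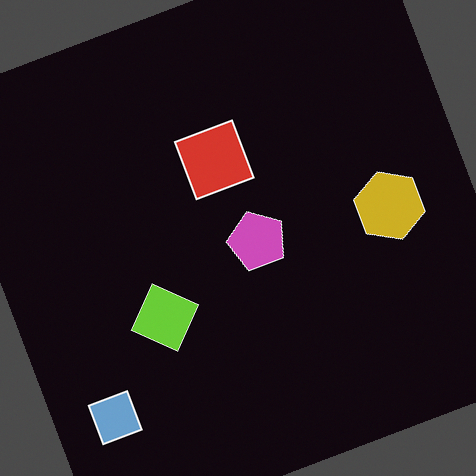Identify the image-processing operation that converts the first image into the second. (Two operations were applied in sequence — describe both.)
It was rotated counter-clockwise by a moderate amount, then color-inverted (negative).

Every shape is tilted by the same angle and the image corners show triangular fill wedges — a whole-image rotation by a non-right angle. The light background has become dark and every shape's color is its complement — a photographic negative.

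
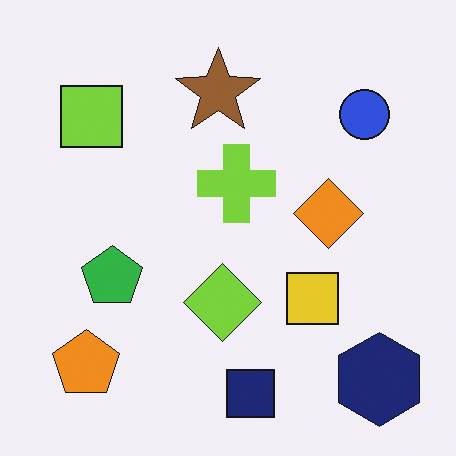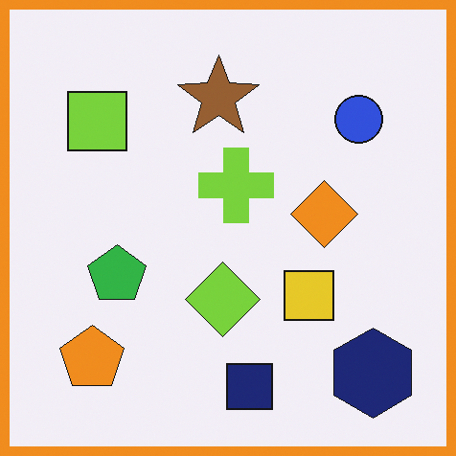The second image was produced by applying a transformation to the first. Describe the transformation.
It was framed with a orange border.

A solid orange frame runs around the edge of the second image, with the content slightly shrunk inside it.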